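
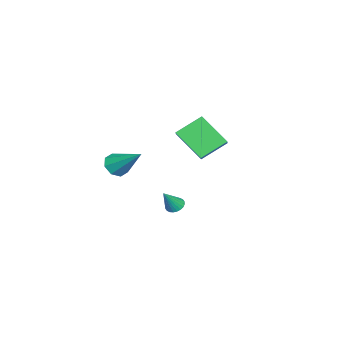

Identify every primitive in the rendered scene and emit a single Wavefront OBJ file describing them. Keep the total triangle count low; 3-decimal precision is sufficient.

v -1.33 -2.292 -3.849
v -0.87 -2.215 -4.12
v -0.59 -2.648 -2.691
v -0.903 -2.023 -4.04
v -1.001 -1.872 -3.93
v -1.149 -1.785 -3.809
v -1.325 -1.775 -3.693
v -1.502 -1.843 -3.601
v -1.652 -1.98 -3.547
v -1.754 -2.165 -3.539
v -1.791 -2.368 -3.578
v -1.758 -2.56 -3.658
v -1.66 -2.711 -3.767
v -1.512 -2.799 -3.889
v -1.336 -2.809 -4.005
v -1.159 -2.74 -4.097
v -1.009 -2.603 -4.151
v -0.907 -2.419 -4.159
v 2.225 -4.047 0.447
v 2.906 -4.061 0.157
v 2.795 -2.553 1.713
v 2.563 -3.701 -0.114
v 2.022 -3.543 -0.056
v 1.6 -3.681 0.296
v 1.544 -4.033 0.736
v 1.887 -4.393 1.007
v 2.428 -4.551 0.949
v 2.85 -4.413 0.597
v 1.215 -1.349 2.518
v 0.373 -0.314 3.383
v 1.582 0.04 1.214
v 0.739 1.075 2.08
v 2.241 -1.035 3.14
v 1.398 -0 4.006
v 2.607 0.354 1.837
v 1.765 1.389 2.702
f 2 1 4
f 2 4 3
f 4 1 5
f 4 5 3
f 5 1 6
f 5 6 3
f 6 1 7
f 6 7 3
f 7 1 8
f 7 8 3
f 8 1 9
f 8 9 3
f 9 1 10
f 9 10 3
f 10 1 11
f 10 11 3
f 11 1 12
f 11 12 3
f 12 1 13
f 12 13 3
f 13 1 14
f 13 14 3
f 14 1 15
f 14 15 3
f 15 1 16
f 15 16 3
f 16 1 17
f 16 17 3
f 17 1 18
f 17 18 3
f 18 1 2
f 18 2 3
f 20 19 22
f 20 22 21
f 22 19 23
f 22 23 21
f 23 19 24
f 23 24 21
f 24 19 25
f 24 25 21
f 25 19 26
f 25 26 21
f 26 19 27
f 26 27 21
f 27 19 28
f 27 28 21
f 28 19 20
f 28 20 21
f 30 32 29
f 33 30 29
f 29 32 31
f 31 33 29
f 30 36 32
f 34 30 33
f 34 36 30
f 32 36 31
f 35 33 31
f 31 36 35
f 35 34 33
f 36 34 35



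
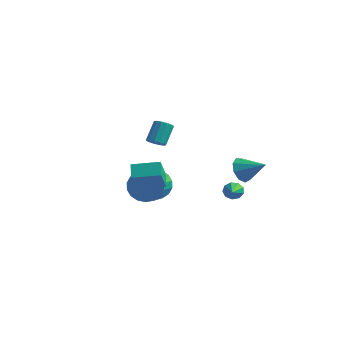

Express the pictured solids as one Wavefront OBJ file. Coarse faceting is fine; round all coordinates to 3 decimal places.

v -1.436 -1.088 -1.204
v -1.077 -1.977 0.001
v -1.908 -0.507 -0.634
v -1.548 -1.397 0.57
v -0.212 -0.303 -0.99
v 0.148 -1.193 0.214
v -0.683 0.277 -0.421
v -0.324 -0.612 0.784
v 0.842 -2.545 3.085
v 1.243 -2.764 3.289
v 1.159 -2.014 4.259
v 0.758 -1.795 4.055
v 1.34 -2.551 3.132
v 1.256 -1.8 4.103
v 1.279 -2.336 2.96
v 1.195 -1.585 3.931
v 1.079 -2.187 2.828
v 0.995 -1.437 3.799
v 0.804 -2.153 2.778
v 0.72 -1.402 3.748
v 0.541 -2.242 2.824
v 0.457 -1.492 3.795
v 0.374 -2.428 2.954
v 0.29 -1.678 3.924
v 0.355 -2.651 3.125
v 0.271 -1.901 4.095
v 0.491 -2.841 3.283
v 0.407 -2.09 4.254
v 0.738 -2.937 3.378
v 0.654 -2.186 4.349
v 1.018 -2.908 3.38
v 0.934 -2.157 4.351
v -2.845 2.222 -2.541
v -2.243 2.137 -3.348
v -1.853 0.894 -2.925
v -2.455 0.978 -2.119
v -1.974 2.326 -3.041
v -1.583 1.082 -2.619
v -1.877 2.494 -2.636
v -1.487 1.25 -2.214
v -1.972 2.608 -2.212
v -1.582 1.365 -1.789
v -2.24 2.646 -1.853
v -1.849 1.402 -1.43
v -2.628 2.599 -1.63
v -2.237 1.356 -1.208
v -3.059 2.478 -1.588
v -2.668 1.235 -1.166
v -3.447 2.306 -1.735
v -3.057 1.063 -1.312
v -3.717 2.118 -2.041
v -3.326 0.874 -1.619
v -3.813 1.95 -2.446
v -3.423 0.706 -2.024
v -3.718 1.835 -2.871
v -3.328 0.592 -2.448
v -3.451 1.798 -3.23
v -3.06 0.554 -2.807
v -3.063 1.844 -3.452
v -2.672 0.601 -3.03
v -2.632 1.965 -3.494
v -2.241 0.722 -3.072
v 3.127 1.385 0.414
v 3.431 1.651 -0.265
v 4.373 1.575 1.046
v 3.225 2.062 0.018
v 2.972 2.156 0.486
v 2.792 1.889 0.921
v 2.769 1.387 1.118
v 2.913 0.883 0.985
v 3.158 0.614 0.585
v 3.388 0.706 0.105
v 3.496 1.115 -0.231
v 2.978 0.871 -0.858
v 3.319 0.891 -1.263
v 3.762 -0.391 -0.262
v 3.44 1.095 -0.99
v 3.345 1.195 -0.654
v 3.078 1.142 -0.414
v 2.765 0.963 -0.382
v 2.551 0.74 -0.572
v 2.538 0.579 -0.896
v 2.73 0.553 -1.203
v 3.039 0.677 -1.348
f 2 4 1
f 5 2 1
f 1 4 3
f 3 5 1
f 2 8 4
f 6 2 5
f 6 8 2
f 4 8 3
f 7 5 3
f 3 8 7
f 7 6 5
f 8 6 7
f 10 9 13
f 10 13 11
f 11 13 14
f 11 14 12
f 13 9 15
f 13 15 14
f 14 15 16
f 14 16 12
f 15 9 17
f 15 17 16
f 16 17 18
f 16 18 12
f 17 9 19
f 17 19 18
f 18 19 20
f 18 20 12
f 19 9 21
f 19 21 20
f 20 21 22
f 20 22 12
f 21 9 23
f 21 23 22
f 22 23 24
f 22 24 12
f 23 9 25
f 23 25 24
f 24 25 26
f 24 26 12
f 25 9 27
f 25 27 26
f 26 27 28
f 26 28 12
f 27 9 29
f 27 29 28
f 28 29 30
f 28 30 12
f 29 9 31
f 29 31 30
f 30 31 32
f 30 32 12
f 31 9 10
f 31 10 32
f 32 10 11
f 32 11 12
f 34 33 37
f 34 37 35
f 35 37 38
f 35 38 36
f 37 33 39
f 37 39 38
f 38 39 40
f 38 40 36
f 39 33 41
f 39 41 40
f 40 41 42
f 40 42 36
f 41 33 43
f 41 43 42
f 42 43 44
f 42 44 36
f 43 33 45
f 43 45 44
f 44 45 46
f 44 46 36
f 45 33 47
f 45 47 46
f 46 47 48
f 46 48 36
f 47 33 49
f 47 49 48
f 48 49 50
f 48 50 36
f 49 33 51
f 49 51 50
f 50 51 52
f 50 52 36
f 51 33 53
f 51 53 52
f 52 53 54
f 52 54 36
f 53 33 55
f 53 55 54
f 54 55 56
f 54 56 36
f 55 33 57
f 55 57 56
f 56 57 58
f 56 58 36
f 57 33 59
f 57 59 58
f 58 59 60
f 58 60 36
f 59 33 61
f 59 61 60
f 60 61 62
f 60 62 36
f 61 33 34
f 61 34 62
f 62 34 35
f 62 35 36
f 64 63 66
f 64 66 65
f 66 63 67
f 66 67 65
f 67 63 68
f 67 68 65
f 68 63 69
f 68 69 65
f 69 63 70
f 69 70 65
f 70 63 71
f 70 71 65
f 71 63 72
f 71 72 65
f 72 63 73
f 72 73 65
f 73 63 64
f 73 64 65
f 75 74 77
f 75 77 76
f 77 74 78
f 77 78 76
f 78 74 79
f 78 79 76
f 79 74 80
f 79 80 76
f 80 74 81
f 80 81 76
f 81 74 82
f 81 82 76
f 82 74 83
f 82 83 76
f 83 74 84
f 83 84 76
f 84 74 75
f 84 75 76



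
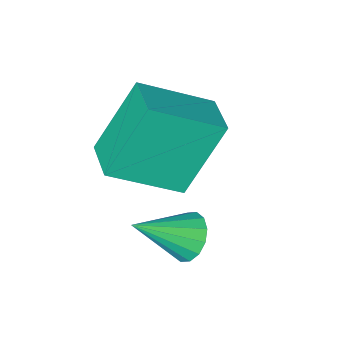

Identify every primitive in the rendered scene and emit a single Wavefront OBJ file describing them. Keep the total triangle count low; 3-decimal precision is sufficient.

v -1.299 0.202 -0.703
v -0.948 0.163 -1.2
v -0.141 -0.162 0.143
v -0.922 0.463 -1.106
v -0.998 0.694 -0.903
v -1.154 0.792 -0.647
v -1.349 0.733 -0.406
v -1.531 0.531 -0.245
v -1.65 0.242 -0.206
v -1.676 -0.059 -0.301
v -1.6 -0.289 -0.503
v -1.444 -0.387 -0.759
v -1.249 -0.328 -1
v -1.067 -0.126 -1.162
v -3.286 -1.742 1.171
v -1.786 -2.463 2.089
v -2.896 -0.698 1.355
v -1.396 -1.418 2.273
v -2.244 -1.822 -0.593
v -0.744 -2.542 0.325
v -1.854 -0.777 -0.409
v -0.354 -1.498 0.509
f 2 1 4
f 2 4 3
f 4 1 5
f 4 5 3
f 5 1 6
f 5 6 3
f 6 1 7
f 6 7 3
f 7 1 8
f 7 8 3
f 8 1 9
f 8 9 3
f 9 1 10
f 9 10 3
f 10 1 11
f 10 11 3
f 11 1 12
f 11 12 3
f 12 1 13
f 12 13 3
f 13 1 14
f 13 14 3
f 14 1 2
f 14 2 3
f 16 18 15
f 19 16 15
f 15 18 17
f 17 19 15
f 16 22 18
f 20 16 19
f 20 22 16
f 18 22 17
f 21 19 17
f 17 22 21
f 21 20 19
f 22 20 21



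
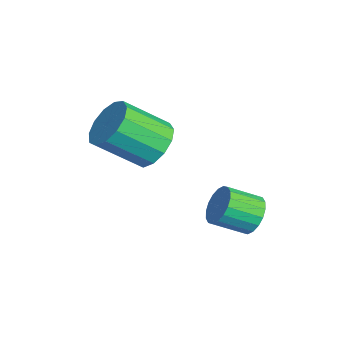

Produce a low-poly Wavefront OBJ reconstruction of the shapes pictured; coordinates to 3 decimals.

v -2.572 -3.111 -2.038
v -1.994 -3.531 -2.533
v -2.049 -4.85 -1.478
v -2.628 -4.429 -0.982
v -1.735 -3.278 -2.203
v -1.79 -4.597 -1.148
v -1.741 -2.972 -1.82
v -1.797 -4.291 -0.765
v -2.012 -2.709 -1.507
v -2.067 -4.028 -0.452
v -2.46 -2.574 -1.362
v -2.516 -3.893 -0.306
v -2.944 -2.61 -1.431
v -2.999 -3.929 -0.376
v -3.31 -2.804 -1.693
v -3.365 -4.123 -0.638
v -3.442 -3.096 -2.065
v -3.497 -4.415 -1.009
v -3.297 -3.392 -2.427
v -3.353 -4.711 -1.372
v -2.923 -3.599 -2.666
v -2.978 -4.918 -1.611
v -2.437 -3.651 -2.706
v -2.492 -4.97 -1.651
v -0.941 -0.592 -4.187
v -0.579 -0.323 -3.678
v -0.616 -1.319 -3.125
v -0.979 -1.588 -3.633
v -0.864 -0.266 -3.595
v -0.902 -1.262 -3.041
v -1.165 -0.274 -3.629
v -1.202 -1.27 -3.076
v -1.421 -0.344 -3.774
v -1.459 -1.34 -3.22
v -1.583 -0.464 -4
v -1.62 -1.46 -3.446
v -1.617 -0.609 -4.263
v -1.654 -1.605 -3.71
v -1.517 -0.751 -4.512
v -1.555 -1.747 -3.958
v -1.304 -0.861 -4.695
v -1.341 -1.857 -4.142
v -1.018 -0.918 -4.779
v -1.056 -1.914 -4.225
v -0.718 -0.91 -4.744
v -0.755 -1.906 -4.191
v -0.461 -0.84 -4.6
v -0.499 -1.836 -4.046
v -0.3 -0.72 -4.374
v -0.337 -1.716 -3.82
v -0.266 -0.575 -4.11
v -0.303 -1.571 -3.557
v -0.365 -0.433 -3.862
v -0.403 -1.429 -3.308
f 2 1 5
f 2 5 3
f 3 5 6
f 3 6 4
f 5 1 7
f 5 7 6
f 6 7 8
f 6 8 4
f 7 1 9
f 7 9 8
f 8 9 10
f 8 10 4
f 9 1 11
f 9 11 10
f 10 11 12
f 10 12 4
f 11 1 13
f 11 13 12
f 12 13 14
f 12 14 4
f 13 1 15
f 13 15 14
f 14 15 16
f 14 16 4
f 15 1 17
f 15 17 16
f 16 17 18
f 16 18 4
f 17 1 19
f 17 19 18
f 18 19 20
f 18 20 4
f 19 1 21
f 19 21 20
f 20 21 22
f 20 22 4
f 21 1 23
f 21 23 22
f 22 23 24
f 22 24 4
f 23 1 2
f 23 2 24
f 24 2 3
f 24 3 4
f 26 25 29
f 26 29 27
f 27 29 30
f 27 30 28
f 29 25 31
f 29 31 30
f 30 31 32
f 30 32 28
f 31 25 33
f 31 33 32
f 32 33 34
f 32 34 28
f 33 25 35
f 33 35 34
f 34 35 36
f 34 36 28
f 35 25 37
f 35 37 36
f 36 37 38
f 36 38 28
f 37 25 39
f 37 39 38
f 38 39 40
f 38 40 28
f 39 25 41
f 39 41 40
f 40 41 42
f 40 42 28
f 41 25 43
f 41 43 42
f 42 43 44
f 42 44 28
f 43 25 45
f 43 45 44
f 44 45 46
f 44 46 28
f 45 25 47
f 45 47 46
f 46 47 48
f 46 48 28
f 47 25 49
f 47 49 48
f 48 49 50
f 48 50 28
f 49 25 51
f 49 51 50
f 50 51 52
f 50 52 28
f 51 25 53
f 51 53 52
f 52 53 54
f 52 54 28
f 53 25 26
f 53 26 54
f 54 26 27
f 54 27 28



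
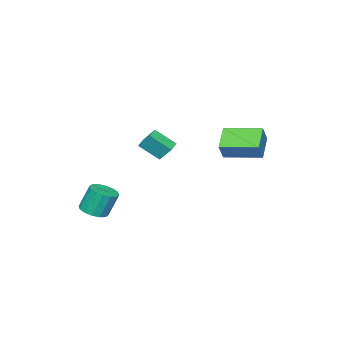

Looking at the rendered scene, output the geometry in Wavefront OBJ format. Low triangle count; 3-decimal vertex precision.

v 0.28 -1.715 -0.139
v 0.764 -2.756 0.763
v 0.186 -1.016 0.718
v 0.67 -2.057 1.62
v 1.05 -1.463 -0.26
v 1.534 -2.504 0.642
v 0.956 -0.764 0.597
v 1.44 -1.805 1.499
v -4.067 -0.725 -0.293
v -3.455 -0.594 0.719
v -4.878 1.297 -0.063
v -4.265 1.427 0.949
v -2.815 -0.127 -1.129
v -2.202 0.003 -0.117
v -3.625 1.894 -0.899
v -3.013 2.025 0.113
v 3.231 -4.208 -4.033
v 3.942 -4.547 -3.741
v 3.54 -4.111 -2.255
v 2.829 -3.772 -2.547
v 4.044 -4.135 -3.834
v 3.642 -3.699 -2.348
v 3.928 -3.742 -3.981
v 3.526 -3.306 -2.495
v 3.626 -3.474 -4.141
v 3.223 -3.038 -2.655
v 3.217 -3.403 -4.273
v 2.815 -2.967 -2.787
v 2.813 -3.547 -4.34
v 2.41 -3.112 -2.854
v 2.52 -3.869 -4.325
v 2.118 -3.433 -2.839
v 2.418 -4.281 -4.232
v 2.016 -3.845 -2.746
v 2.534 -4.674 -4.085
v 2.132 -4.238 -2.599
v 2.837 -4.942 -3.925
v 2.434 -4.506 -2.439
v 3.245 -5.013 -3.793
v 2.843 -4.577 -2.307
v 3.65 -4.868 -3.726
v 3.247 -4.433 -2.24
f 2 4 1
f 5 2 1
f 1 4 3
f 3 5 1
f 2 8 4
f 6 2 5
f 6 8 2
f 4 8 3
f 7 5 3
f 3 8 7
f 7 6 5
f 8 6 7
f 10 12 9
f 13 10 9
f 9 12 11
f 11 13 9
f 10 16 12
f 14 10 13
f 14 16 10
f 12 16 11
f 15 13 11
f 11 16 15
f 15 14 13
f 16 14 15
f 18 17 21
f 18 21 19
f 19 21 22
f 19 22 20
f 21 17 23
f 21 23 22
f 22 23 24
f 22 24 20
f 23 17 25
f 23 25 24
f 24 25 26
f 24 26 20
f 25 17 27
f 25 27 26
f 26 27 28
f 26 28 20
f 27 17 29
f 27 29 28
f 28 29 30
f 28 30 20
f 29 17 31
f 29 31 30
f 30 31 32
f 30 32 20
f 31 17 33
f 31 33 32
f 32 33 34
f 32 34 20
f 33 17 35
f 33 35 34
f 34 35 36
f 34 36 20
f 35 17 37
f 35 37 36
f 36 37 38
f 36 38 20
f 37 17 39
f 37 39 38
f 38 39 40
f 38 40 20
f 39 17 41
f 39 41 40
f 40 41 42
f 40 42 20
f 41 17 18
f 41 18 42
f 42 18 19
f 42 19 20



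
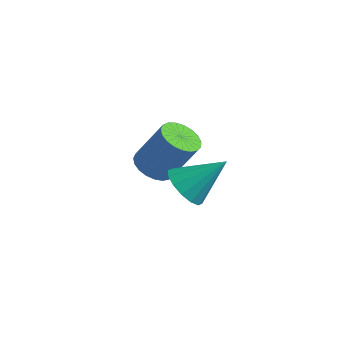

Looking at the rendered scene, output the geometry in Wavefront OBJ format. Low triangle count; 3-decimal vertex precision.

v -3.909 1.595 -2.006
v -3.444 2.168 -2.407
v -2.547 2.639 -0.695
v -3.011 2.065 -0.294
v -3.724 2.355 -2.312
v -2.826 2.826 -0.6
v -4.035 2.41 -2.164
v -3.138 2.881 -0.452
v -4.325 2.324 -1.989
v -3.427 2.795 -0.276
v -4.543 2.112 -1.816
v -3.645 2.583 -0.104
v -4.651 1.811 -1.677
v -3.753 2.282 0.036
v -4.631 1.472 -1.594
v -3.733 1.943 0.118
v -4.486 1.154 -1.583
v -3.588 1.625 0.13
v -4.241 0.913 -1.645
v -3.343 1.384 0.068
v -3.939 0.789 -1.769
v -3.041 1.26 -0.057
v -3.632 0.805 -1.934
v -2.734 1.276 -0.222
v -3.372 0.957 -2.112
v -2.474 1.428 -0.4
v -3.206 1.219 -2.272
v -2.308 1.69 -0.559
v -3.161 1.547 -2.385
v -2.263 2.018 -0.673
v -3.245 1.882 -2.433
v -2.347 2.353 -0.721
v 0.148 -1.949 0.986
v 0.476 -1.475 0.309
v 1.132 -0.991 2.134
v 0.099 -1.247 0.442
v -0.266 -1.207 0.721
v -0.519 -1.366 1.072
v -0.594 -1.681 1.399
v -0.47 -2.068 1.616
v -0.181 -2.423 1.664
v 0.197 -2.651 1.531
v 0.561 -2.691 1.252
v 0.814 -2.533 0.901
v 0.889 -2.217 0.574
v 0.765 -1.83 0.357
f 2 1 5
f 2 5 3
f 3 5 6
f 3 6 4
f 5 1 7
f 5 7 6
f 6 7 8
f 6 8 4
f 7 1 9
f 7 9 8
f 8 9 10
f 8 10 4
f 9 1 11
f 9 11 10
f 10 11 12
f 10 12 4
f 11 1 13
f 11 13 12
f 12 13 14
f 12 14 4
f 13 1 15
f 13 15 14
f 14 15 16
f 14 16 4
f 15 1 17
f 15 17 16
f 16 17 18
f 16 18 4
f 17 1 19
f 17 19 18
f 18 19 20
f 18 20 4
f 19 1 21
f 19 21 20
f 20 21 22
f 20 22 4
f 21 1 23
f 21 23 22
f 22 23 24
f 22 24 4
f 23 1 25
f 23 25 24
f 24 25 26
f 24 26 4
f 25 1 27
f 25 27 26
f 26 27 28
f 26 28 4
f 27 1 29
f 27 29 28
f 28 29 30
f 28 30 4
f 29 1 31
f 29 31 30
f 30 31 32
f 30 32 4
f 31 1 2
f 31 2 32
f 32 2 3
f 32 3 4
f 34 33 36
f 34 36 35
f 36 33 37
f 36 37 35
f 37 33 38
f 37 38 35
f 38 33 39
f 38 39 35
f 39 33 40
f 39 40 35
f 40 33 41
f 40 41 35
f 41 33 42
f 41 42 35
f 42 33 43
f 42 43 35
f 43 33 44
f 43 44 35
f 44 33 45
f 44 45 35
f 45 33 46
f 45 46 35
f 46 33 34
f 46 34 35



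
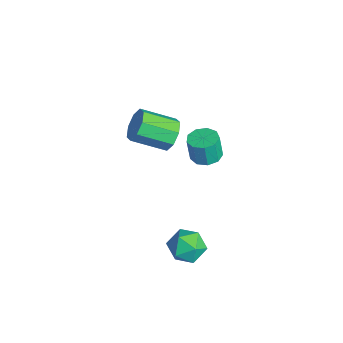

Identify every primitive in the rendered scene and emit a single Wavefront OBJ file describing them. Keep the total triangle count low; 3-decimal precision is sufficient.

v -1.807 1.455 0.503
v -1.267 1.65 1.13
v -1.614 0.12 1.904
v -2.153 -0.075 1.277
v -1.874 1.85 1.253
v -2.221 0.319 2.027
v -2.442 1.818 0.936
v -2.788 0.287 1.71
v -2.637 1.574 0.366
v -2.984 0.043 1.14
v -2.346 1.26 -0.124
v -2.693 -0.27 0.65
v -1.739 1.061 -0.247
v -2.086 -0.47 0.527
v -1.172 1.093 0.07
v -1.518 -0.438 0.844
v -0.976 1.337 0.64
v -1.323 -0.194 1.414
v 3.204 1.366 -1.321
v 3.65 1.643 -2.07
v 3.05 0.017 -1.91
v 3.496 0.294 -2.659
v 3.944 0.207 -1.866
v 4.039 1.04 -1.502
v 2.661 0.62 -2.478
v 2.756 1.453 -2.114
v 3.314 1.181 -2.785
v 4.107 0.926 -2.407
v 2.593 0.734 -1.573
v 3.386 0.479 -1.195
v 2.123 1.958 2.93
v 2.572 1.436 2.893
v 2.507 1.3 4.033
v 2.057 1.822 4.07
v 2.803 1.843 2.955
v 2.737 1.707 4.095
v 2.715 2.304 3.006
v 2.649 2.168 4.146
v 2.35 2.603 3.02
v 2.284 2.467 4.16
v 1.879 2.601 2.993
v 1.813 2.464 4.133
v 1.522 2.297 2.936
v 1.456 2.161 4.076
v 1.446 1.835 2.876
v 1.38 1.699 4.016
v 1.687 1.431 2.842
v 1.621 1.294 3.982
v 2.132 1.273 2.849
v 2.066 1.137 3.989
f 2 1 5
f 2 5 3
f 3 5 6
f 3 6 4
f 5 1 7
f 5 7 6
f 6 7 8
f 6 8 4
f 7 1 9
f 7 9 8
f 8 9 10
f 8 10 4
f 9 1 11
f 9 11 10
f 10 11 12
f 10 12 4
f 11 1 13
f 11 13 12
f 12 13 14
f 12 14 4
f 13 1 15
f 13 15 14
f 14 15 16
f 14 16 4
f 15 1 17
f 15 17 16
f 16 17 18
f 16 18 4
f 17 1 2
f 17 2 18
f 18 2 3
f 18 3 4
f 19 30 24
f 19 24 20
f 19 20 26
f 19 26 29
f 19 29 30
f 20 24 28
f 24 30 23
f 30 29 21
f 29 26 25
f 26 20 27
f 22 28 23
f 22 23 21
f 22 21 25
f 22 25 27
f 22 27 28
f 23 28 24
f 21 23 30
f 25 21 29
f 27 25 26
f 28 27 20
f 32 31 35
f 32 35 33
f 33 35 36
f 33 36 34
f 35 31 37
f 35 37 36
f 36 37 38
f 36 38 34
f 37 31 39
f 37 39 38
f 38 39 40
f 38 40 34
f 39 31 41
f 39 41 40
f 40 41 42
f 40 42 34
f 41 31 43
f 41 43 42
f 42 43 44
f 42 44 34
f 43 31 45
f 43 45 44
f 44 45 46
f 44 46 34
f 45 31 47
f 45 47 46
f 46 47 48
f 46 48 34
f 47 31 49
f 47 49 48
f 48 49 50
f 48 50 34
f 49 31 32
f 49 32 50
f 50 32 33
f 50 33 34



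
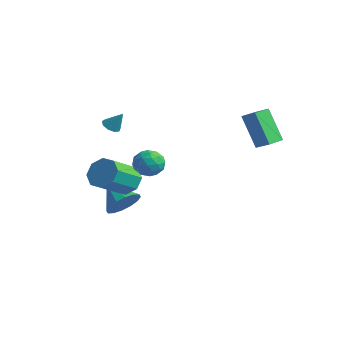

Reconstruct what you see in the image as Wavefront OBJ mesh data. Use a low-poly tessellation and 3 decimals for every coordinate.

v -2.924 -2.525 -3.755
v -2.509 -1.858 -3.136
v -4.236 -2.575 -2.825
v -2.767 -1.576 -3.485
v -3.067 -1.547 -3.906
v -3.328 -1.781 -4.287
v -3.481 -2.214 -4.525
v -3.485 -2.731 -4.557
v -3.338 -3.192 -4.375
v -3.08 -3.475 -4.026
v -2.78 -3.504 -3.605
v -2.519 -3.27 -3.224
v -2.366 -2.837 -2.986
v -2.363 -2.32 -2.953
v -2.354 -2.786 -1.795
v -1.445 -2.835 -2.067
v -1.217 -4.462 -1.017
v -2.126 -4.414 -0.745
v -1.532 -2.452 -1.455
v -1.305 -4.079 -0.405
v -2.101 -2.265 -1.042
v -1.874 -3.892 0.008
v -2.818 -2.384 -1.071
v -2.59 -4.011 -0.02
v -3.263 -2.738 -1.523
v -3.035 -4.365 -0.473
v -3.175 -3.121 -2.135
v -2.948 -4.748 -1.085
v -2.606 -3.308 -2.548
v -2.379 -4.935 -1.498
v -1.89 -3.189 -2.52
v -1.662 -4.816 -1.469
v -0.746 -1.741 0.072
v -0.352 -2.211 -0.534
v -1.928 -2.449 -0.146
v -1.534 -2.919 -0.752
v -1.316 -3.014 0.077
v -0.586 -2.576 0.212
v -1.694 -2.084 -0.892
v -0.964 -1.646 -0.757
v -0.938 -2.423 -1.129
v -0.705 -2.998 -0.531
v -1.575 -1.662 -0.149
v -1.342 -2.237 0.449
v -0.445 -1.914 -0.212
v -1.835 -2.746 -0.468
v -1.707 -2.802 0.019
v -1.475 -3.078 -0.337
v -0.582 -2.129 0.227
v -0.351 -2.405 -0.129
v -0.918 -2.877 0.229
v -1.929 -2.255 -0.551
v -1.698 -2.531 -0.907
v -0.805 -1.582 -0.343
v -0.573 -1.858 -0.699
v -1.362 -1.783 -0.909
v -0.558 -2.315 -0.918
v -1.253 -2.731 -1.046
v -1.347 -2.24 -1.128
v -0.918 -1.983 -1.049
v -0.421 -2.653 -0.566
v -1.116 -3.069 -0.694
v -0.988 -3.125 -0.207
v -0.558 -2.868 -0.128
v -0.766 -2.778 -0.916
v -1.164 -1.591 0.014
v -1.859 -2.007 -0.114
v -1.722 -1.792 -0.552
v -1.292 -1.535 -0.473
v -1.027 -1.929 0.366
v -1.722 -2.345 0.238
v -1.362 -2.677 0.369
v -0.933 -2.42 0.448
v -1.514 -1.882 0.236
v 3.181 0.734 1.349
v 2.208 0.659 3.129
v 2.858 1.883 1.221
v 1.885 1.808 3.001
v 3.875 0.972 1.739
v 2.902 0.897 3.519
v 3.552 2.121 1.611
v 2.579 2.046 3.391
v -2.644 -3.443 2.004
v -2.254 -3.254 1.7
v -2.096 -3.137 2.896
v -2.499 -2.994 1.762
v -2.812 -2.944 1.937
v -3.047 -3.127 2.145
v -3.093 -3.458 2.286
v -2.929 -3.781 2.296
v -2.632 -3.946 2.169
v -2.341 -3.875 1.966
v -2.191 -3.602 1.78
f 2 1 4
f 2 4 3
f 4 1 5
f 4 5 3
f 5 1 6
f 5 6 3
f 6 1 7
f 6 7 3
f 7 1 8
f 7 8 3
f 8 1 9
f 8 9 3
f 9 1 10
f 9 10 3
f 10 1 11
f 10 11 3
f 11 1 12
f 11 12 3
f 12 1 13
f 12 13 3
f 13 1 14
f 13 14 3
f 14 1 2
f 14 2 3
f 16 15 19
f 16 19 17
f 17 19 20
f 17 20 18
f 19 15 21
f 19 21 20
f 20 21 22
f 20 22 18
f 21 15 23
f 21 23 22
f 22 23 24
f 22 24 18
f 23 15 25
f 23 25 24
f 24 25 26
f 24 26 18
f 25 15 27
f 25 27 26
f 26 27 28
f 26 28 18
f 27 15 29
f 27 29 28
f 28 29 30
f 28 30 18
f 29 15 31
f 29 31 30
f 30 31 32
f 30 32 18
f 31 15 16
f 31 16 32
f 32 16 17
f 32 17 18
f 33 70 49
f 70 44 73
f 49 73 38
f 70 73 49
f 33 49 45
f 49 38 50
f 45 50 34
f 49 50 45
f 33 45 54
f 45 34 55
f 54 55 40
f 45 55 54
f 33 54 66
f 54 40 69
f 66 69 43
f 54 69 66
f 33 66 70
f 66 43 74
f 70 74 44
f 66 74 70
f 34 50 61
f 50 38 64
f 61 64 42
f 50 64 61
f 38 73 51
f 73 44 72
f 51 72 37
f 73 72 51
f 44 74 71
f 74 43 67
f 71 67 35
f 74 67 71
f 43 69 68
f 69 40 56
f 68 56 39
f 69 56 68
f 40 55 60
f 55 34 57
f 60 57 41
f 55 57 60
f 36 62 48
f 62 42 63
f 48 63 37
f 62 63 48
f 36 48 46
f 48 37 47
f 46 47 35
f 48 47 46
f 36 46 53
f 46 35 52
f 53 52 39
f 46 52 53
f 36 53 58
f 53 39 59
f 58 59 41
f 53 59 58
f 36 58 62
f 58 41 65
f 62 65 42
f 58 65 62
f 37 63 51
f 63 42 64
f 51 64 38
f 63 64 51
f 35 47 71
f 47 37 72
f 71 72 44
f 47 72 71
f 39 52 68
f 52 35 67
f 68 67 43
f 52 67 68
f 41 59 60
f 59 39 56
f 60 56 40
f 59 56 60
f 42 65 61
f 65 41 57
f 61 57 34
f 65 57 61
f 76 78 75
f 79 76 75
f 75 78 77
f 77 79 75
f 76 82 78
f 80 76 79
f 80 82 76
f 78 82 77
f 81 79 77
f 77 82 81
f 81 80 79
f 82 80 81
f 84 83 86
f 84 86 85
f 86 83 87
f 86 87 85
f 87 83 88
f 87 88 85
f 88 83 89
f 88 89 85
f 89 83 90
f 89 90 85
f 90 83 91
f 90 91 85
f 91 83 92
f 91 92 85
f 92 83 93
f 92 93 85
f 93 83 84
f 93 84 85



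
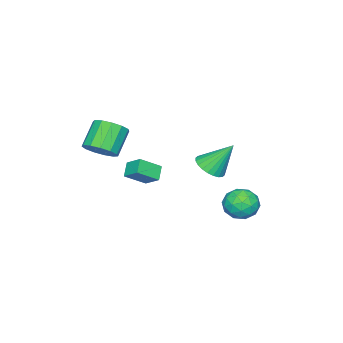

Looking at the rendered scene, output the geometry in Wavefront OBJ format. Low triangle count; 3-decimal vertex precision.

v 0.269 4.799 -3.929
v 1.024 4.226 -4.334
v -0.524 3.414 -3.446
v 0.231 2.841 -3.851
v 0.412 3.413 -3.013
v 0.902 4.269 -3.312
v -0.402 3.371 -4.468
v 0.088 4.227 -4.767
v 0.609 3.343 -4.667
v 1.112 3.369 -3.768
v -0.612 4.271 -4.012
v -0.109 4.297 -3.113
v 0.716 4.634 -4.174
v -0.216 3.006 -3.606
v -0.11 3.343 -3.113
v 0.334 3.006 -3.351
v 0.644 4.659 -3.573
v 1.088 4.322 -3.812
v 0.728 3.845 -3.035
v -0.588 3.318 -3.968
v -0.144 2.981 -4.207
v 0.166 4.634 -4.429
v 0.61 4.297 -4.667
v -0.228 3.795 -4.745
v 0.916 3.778 -4.608
v 0.45 2.964 -4.324
v 0.078 3.276 -4.687
v 0.366 3.779 -4.862
v 1.211 3.793 -4.08
v 0.745 2.98 -3.795
v 0.851 3.316 -3.303
v 1.14 3.819 -3.479
v 0.967 3.275 -4.275
v -0.245 4.66 -3.985
v -0.711 3.847 -3.7
v -0.64 3.821 -4.301
v -0.351 4.324 -4.477
v 0.05 4.676 -3.456
v -0.416 3.862 -3.172
v 0.134 3.861 -2.918
v 0.422 4.364 -3.093
v -0.467 4.365 -3.505
v -0.733 1.355 -2.381
v 0.167 1.43 -2.122
v -1.287 2.405 -0.759
v 0.127 1.729 -2.33
v -0.043 1.972 -2.545
v -0.319 2.12 -2.736
v -0.658 2.152 -2.872
v -1.009 2.063 -2.934
v -1.317 1.866 -2.911
v -1.537 1.591 -2.808
v -1.634 1.28 -2.64
v -1.594 0.98 -2.432
v -1.423 0.737 -2.216
v -1.147 0.589 -2.026
v -0.808 0.557 -1.889
v -0.458 0.646 -1.828
v -0.149 0.843 -1.85
v 0.07 1.118 -1.954
v 3.412 -2.605 -0.497
v 4.006 -3.188 0.021
v 2.801 -3.318 1.255
v 2.208 -2.735 0.737
v 4.116 -2.671 0.182
v 2.911 -2.801 1.417
v 4.002 -2.134 0.127
v 2.797 -2.263 1.362
v 3.701 -1.746 -0.125
v 2.496 -1.875 1.109
v 3.308 -1.631 -0.496
v 2.104 -1.76 0.738
v 2.949 -1.825 -0.868
v 1.744 -1.955 0.367
v 2.736 -2.267 -1.121
v 1.532 -2.397 0.113
v 2.739 -2.816 -1.177
v 1.534 -2.946 0.058
v 2.955 -3.299 -1.017
v 1.75 -3.429 0.218
v 3.316 -3.561 -0.692
v 2.111 -3.691 0.543
v 3.708 -3.519 -0.305
v 2.503 -3.649 0.93
v -0.07 -2.012 -3.355
v 0.902 -2.704 -2.567
v 0.087 -1.082 -2.732
v 1.059 -1.775 -1.944
v 0.621 -1.725 -3.956
v 1.593 -2.418 -3.168
v 0.778 -0.796 -3.333
v 1.75 -1.488 -2.545
f 1 38 17
f 38 12 41
f 17 41 6
f 38 41 17
f 1 17 13
f 17 6 18
f 13 18 2
f 17 18 13
f 1 13 22
f 13 2 23
f 22 23 8
f 13 23 22
f 1 22 34
f 22 8 37
f 34 37 11
f 22 37 34
f 1 34 38
f 34 11 42
f 38 42 12
f 34 42 38
f 2 18 29
f 18 6 32
f 29 32 10
f 18 32 29
f 6 41 19
f 41 12 40
f 19 40 5
f 41 40 19
f 12 42 39
f 42 11 35
f 39 35 3
f 42 35 39
f 11 37 36
f 37 8 24
f 36 24 7
f 37 24 36
f 8 23 28
f 23 2 25
f 28 25 9
f 23 25 28
f 4 30 16
f 30 10 31
f 16 31 5
f 30 31 16
f 4 16 14
f 16 5 15
f 14 15 3
f 16 15 14
f 4 14 21
f 14 3 20
f 21 20 7
f 14 20 21
f 4 21 26
f 21 7 27
f 26 27 9
f 21 27 26
f 4 26 30
f 26 9 33
f 30 33 10
f 26 33 30
f 5 31 19
f 31 10 32
f 19 32 6
f 31 32 19
f 3 15 39
f 15 5 40
f 39 40 12
f 15 40 39
f 7 20 36
f 20 3 35
f 36 35 11
f 20 35 36
f 9 27 28
f 27 7 24
f 28 24 8
f 27 24 28
f 10 33 29
f 33 9 25
f 29 25 2
f 33 25 29
f 44 43 46
f 44 46 45
f 46 43 47
f 46 47 45
f 47 43 48
f 47 48 45
f 48 43 49
f 48 49 45
f 49 43 50
f 49 50 45
f 50 43 51
f 50 51 45
f 51 43 52
f 51 52 45
f 52 43 53
f 52 53 45
f 53 43 54
f 53 54 45
f 54 43 55
f 54 55 45
f 55 43 56
f 55 56 45
f 56 43 57
f 56 57 45
f 57 43 58
f 57 58 45
f 58 43 59
f 58 59 45
f 59 43 60
f 59 60 45
f 60 43 44
f 60 44 45
f 62 61 65
f 62 65 63
f 63 65 66
f 63 66 64
f 65 61 67
f 65 67 66
f 66 67 68
f 66 68 64
f 67 61 69
f 67 69 68
f 68 69 70
f 68 70 64
f 69 61 71
f 69 71 70
f 70 71 72
f 70 72 64
f 71 61 73
f 71 73 72
f 72 73 74
f 72 74 64
f 73 61 75
f 73 75 74
f 74 75 76
f 74 76 64
f 75 61 77
f 75 77 76
f 76 77 78
f 76 78 64
f 77 61 79
f 77 79 78
f 78 79 80
f 78 80 64
f 79 61 81
f 79 81 80
f 80 81 82
f 80 82 64
f 81 61 83
f 81 83 82
f 82 83 84
f 82 84 64
f 83 61 62
f 83 62 84
f 84 62 63
f 84 63 64
f 86 88 85
f 89 86 85
f 85 88 87
f 87 89 85
f 86 92 88
f 90 86 89
f 90 92 86
f 88 92 87
f 91 89 87
f 87 92 91
f 91 90 89
f 92 90 91



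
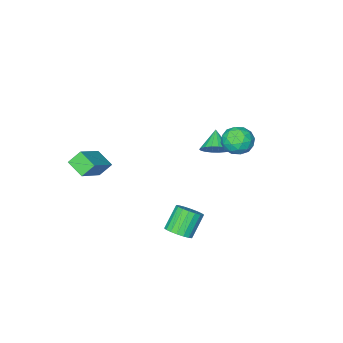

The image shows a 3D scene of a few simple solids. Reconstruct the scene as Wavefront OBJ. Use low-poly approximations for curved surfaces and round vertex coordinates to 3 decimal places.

v 1.893 -3.852 -3.531
v 1.991 -4.783 -3.078
v 1.351 -3.607 -2.91
v 1.449 -4.538 -2.457
v 3.311 -3.222 -2.543
v 3.409 -4.153 -2.09
v 2.769 -2.977 -1.922
v 2.867 -3.908 -1.469
v -3.148 0.439 -0.58
v -2.669 0.575 -1.244
v -3.631 -0.675 -1.156
v -3.152 -0.539 -1.82
v -2.807 -0.754 -1.095
v -2.508 -0.065 -0.74
v -3.792 -0.035 -1.66
v -3.493 0.654 -1.305
v -3.066 0.282 -1.912
v -2.457 -0.163 -1.563
v -3.843 0.063 -0.837
v -3.234 -0.382 -0.488
v -2.866 0.605 -0.861
v -3.434 -0.705 -1.539
v -3.231 -0.831 -1.113
v -2.949 -0.751 -1.503
v -2.772 0.229 -0.565
v -2.49 0.308 -0.955
v -2.571 -0.473 -0.868
v -3.81 -0.408 -1.445
v -3.528 -0.329 -1.835
v -3.351 0.651 -0.897
v -3.069 0.731 -1.287
v -3.729 0.373 -1.532
v -2.818 0.512 -1.645
v -3.102 -0.143 -1.983
v -3.478 0.154 -1.889
v -3.303 0.559 -1.68
v -2.46 0.251 -1.439
v -2.744 -0.404 -1.778
v -2.541 -0.53 -1.352
v -2.366 -0.125 -1.143
v -2.694 0.079 -1.832
v -3.556 0.304 -0.622
v -3.84 -0.351 -0.961
v -3.934 0.025 -1.257
v -3.759 0.43 -1.048
v -3.198 0.043 -0.417
v -3.482 -0.612 -0.755
v -2.997 -0.659 -0.72
v -2.822 -0.254 -0.511
v -3.606 -0.179 -0.568
v 1.881 1.995 -3.856
v 2.408 1.832 -3.476
v 1.607 1.641 -2.445
v 1.079 1.805 -2.824
v 2.387 2.127 -3.438
v 1.586 1.936 -2.406
v 2.266 2.396 -3.482
v 1.465 2.205 -2.451
v 2.069 2.586 -3.601
v 1.268 2.395 -2.569
v 1.834 2.658 -3.769
v 1.033 2.467 -2.738
v 1.608 2.6 -3.955
v 0.807 2.409 -2.924
v 1.437 2.421 -4.122
v 0.636 2.23 -3.09
v 1.353 2.159 -4.235
v 0.552 1.968 -3.204
v 1.374 1.864 -4.274
v 0.573 1.673 -3.242
v 1.495 1.595 -4.229
v 0.694 1.404 -3.198
v 1.692 1.405 -4.111
v 0.891 1.214 -3.079
v 1.927 1.333 -3.942
v 1.126 1.142 -2.911
v 2.153 1.391 -3.756
v 1.352 1.2 -2.725
v 2.324 1.57 -3.59
v 1.523 1.379 -2.558
v -3.53 -2.103 -3.219
v -3.094 -1.857 -2.66
v -4.11 -2.797 -2.461
v -3.349 -1.641 -2.656
v -3.639 -1.516 -2.764
v -3.907 -1.508 -2.962
v -4.101 -1.617 -3.211
v -4.182 -1.823 -3.461
v -4.133 -2.084 -3.664
v -3.965 -2.349 -3.778
v -3.711 -2.565 -3.781
v -3.421 -2.69 -3.673
v -3.152 -2.698 -3.475
v -2.958 -2.589 -3.226
v -2.878 -2.383 -2.976
v -2.926 -2.122 -2.774
f 2 4 1
f 5 2 1
f 1 4 3
f 3 5 1
f 2 8 4
f 6 2 5
f 6 8 2
f 4 8 3
f 7 5 3
f 3 8 7
f 7 6 5
f 8 6 7
f 9 46 25
f 46 20 49
f 25 49 14
f 46 49 25
f 9 25 21
f 25 14 26
f 21 26 10
f 25 26 21
f 9 21 30
f 21 10 31
f 30 31 16
f 21 31 30
f 9 30 42
f 30 16 45
f 42 45 19
f 30 45 42
f 9 42 46
f 42 19 50
f 46 50 20
f 42 50 46
f 10 26 37
f 26 14 40
f 37 40 18
f 26 40 37
f 14 49 27
f 49 20 48
f 27 48 13
f 49 48 27
f 20 50 47
f 50 19 43
f 47 43 11
f 50 43 47
f 19 45 44
f 45 16 32
f 44 32 15
f 45 32 44
f 16 31 36
f 31 10 33
f 36 33 17
f 31 33 36
f 12 38 24
f 38 18 39
f 24 39 13
f 38 39 24
f 12 24 22
f 24 13 23
f 22 23 11
f 24 23 22
f 12 22 29
f 22 11 28
f 29 28 15
f 22 28 29
f 12 29 34
f 29 15 35
f 34 35 17
f 29 35 34
f 12 34 38
f 34 17 41
f 38 41 18
f 34 41 38
f 13 39 27
f 39 18 40
f 27 40 14
f 39 40 27
f 11 23 47
f 23 13 48
f 47 48 20
f 23 48 47
f 15 28 44
f 28 11 43
f 44 43 19
f 28 43 44
f 17 35 36
f 35 15 32
f 36 32 16
f 35 32 36
f 18 41 37
f 41 17 33
f 37 33 10
f 41 33 37
f 52 51 55
f 52 55 53
f 53 55 56
f 53 56 54
f 55 51 57
f 55 57 56
f 56 57 58
f 56 58 54
f 57 51 59
f 57 59 58
f 58 59 60
f 58 60 54
f 59 51 61
f 59 61 60
f 60 61 62
f 60 62 54
f 61 51 63
f 61 63 62
f 62 63 64
f 62 64 54
f 63 51 65
f 63 65 64
f 64 65 66
f 64 66 54
f 65 51 67
f 65 67 66
f 66 67 68
f 66 68 54
f 67 51 69
f 67 69 68
f 68 69 70
f 68 70 54
f 69 51 71
f 69 71 70
f 70 71 72
f 70 72 54
f 71 51 73
f 71 73 72
f 72 73 74
f 72 74 54
f 73 51 75
f 73 75 74
f 74 75 76
f 74 76 54
f 75 51 77
f 75 77 76
f 76 77 78
f 76 78 54
f 77 51 79
f 77 79 78
f 78 79 80
f 78 80 54
f 79 51 52
f 79 52 80
f 80 52 53
f 80 53 54
f 82 81 84
f 82 84 83
f 84 81 85
f 84 85 83
f 85 81 86
f 85 86 83
f 86 81 87
f 86 87 83
f 87 81 88
f 87 88 83
f 88 81 89
f 88 89 83
f 89 81 90
f 89 90 83
f 90 81 91
f 90 91 83
f 91 81 92
f 91 92 83
f 92 81 93
f 92 93 83
f 93 81 94
f 93 94 83
f 94 81 95
f 94 95 83
f 95 81 96
f 95 96 83
f 96 81 82
f 96 82 83



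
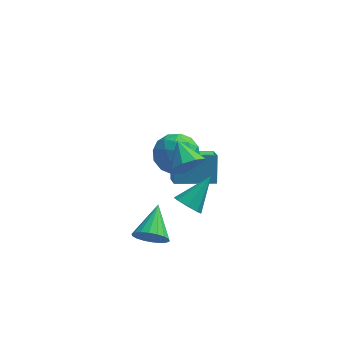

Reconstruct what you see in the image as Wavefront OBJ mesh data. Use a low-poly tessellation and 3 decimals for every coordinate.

v 0.647 -3.082 -1.165
v 1.107 -3.686 -0.985
v 1.733 -1.898 0.025
v 1.301 -3.384 -1.462
v 1.112 -2.906 -1.765
v 0.65 -2.531 -1.717
v 0.186 -2.479 -1.345
v -0.008 -2.78 -0.868
v 0.181 -3.258 -0.564
v 0.643 -3.633 -0.613
v -0.967 1.167 -0.383
v 0.176 1.659 -0.249
v -0.216 -0.239 -1.631
v 0.927 0.253 -1.497
v 0.382 -0.335 -0.536
v -0.082 0.534 0.235
v 0.042 0.886 -2.115
v -0.422 1.755 -1.344
v 0.8 1.485 -1.32
v 1.01 0.73 -0.344
v -1.05 0.69 -1.536
v -0.84 -0.065 -0.56
v -0.461 1.536 -0.206
v 0.421 -0.116 -1.674
v 0.101 -0.462 -1.109
v 0.773 -0.173 -1.03
v -0.613 0.876 0.078
v 0.059 1.164 0.157
v 0.18 -0.007 -0.012
v -0.099 0.256 -2.037
v 0.573 0.544 -1.958
v -0.813 1.593 -0.85
v -0.141 1.882 -0.771
v -0.22 1.427 -1.868
v 0.577 1.723 -0.757
v 1.018 0.897 -1.491
v 0.498 1.269 -1.854
v 0.225 1.779 -1.401
v 0.701 1.28 -0.183
v 1.142 0.453 -0.917
v 0.822 0.108 -0.352
v 0.549 0.619 0.101
v 1.067 1.177 -0.813
v -1.182 0.967 -0.963
v -0.741 0.14 -1.697
v -0.589 0.801 -1.981
v -0.862 1.312 -1.528
v -1.058 0.523 -0.389
v -0.617 -0.303 -1.123
v -0.265 -0.359 -0.479
v -0.538 0.151 -0.026
v -1.107 0.243 -1.067
v -1.045 -4.542 -2.237
v -0.297 -4.415 -2.757
v -0.755 -2.838 -1.403
v -0.596 -4.253 -2.986
v -0.983 -4.147 -3.066
v -1.383 -4.12 -2.982
v -1.716 -4.177 -2.75
v -1.916 -4.306 -2.417
v -1.944 -4.481 -2.048
v -1.794 -4.669 -1.717
v -1.495 -4.832 -1.489
v -1.108 -4.937 -1.408
v -0.708 -4.964 -1.493
v -0.375 -4.908 -1.724
v -0.175 -4.779 -2.057
v -0.147 -4.603 -2.426
v 0.688 -3.997 3.026
v 1.044 -4.353 3.82
v 0.152 -2.863 3.774
v 1.474 -3.965 3.541
v 1.536 -3.592 3.021
v 1.202 -3.408 2.503
v 0.627 -3.5 2.23
v 0.081 -3.824 2.329
v -0.182 -4.229 2.755
v -0.037 -4.525 3.307
v 0.447 -4.574 3.728
v -0.341 1.676 -4.08
v -0.128 0.547 -3.28
v -0.347 2.641 -2.717
v -0.134 1.512 -1.917
v 1.794 1.948 -4.263
v 2.007 0.819 -3.463
v 1.788 2.913 -2.9
v 2.001 1.784 -2.1
f 2 1 4
f 2 4 3
f 4 1 5
f 4 5 3
f 5 1 6
f 5 6 3
f 6 1 7
f 6 7 3
f 7 1 8
f 7 8 3
f 8 1 9
f 8 9 3
f 9 1 10
f 9 10 3
f 10 1 2
f 10 2 3
f 11 48 27
f 48 22 51
f 27 51 16
f 48 51 27
f 11 27 23
f 27 16 28
f 23 28 12
f 27 28 23
f 11 23 32
f 23 12 33
f 32 33 18
f 23 33 32
f 11 32 44
f 32 18 47
f 44 47 21
f 32 47 44
f 11 44 48
f 44 21 52
f 48 52 22
f 44 52 48
f 12 28 39
f 28 16 42
f 39 42 20
f 28 42 39
f 16 51 29
f 51 22 50
f 29 50 15
f 51 50 29
f 22 52 49
f 52 21 45
f 49 45 13
f 52 45 49
f 21 47 46
f 47 18 34
f 46 34 17
f 47 34 46
f 18 33 38
f 33 12 35
f 38 35 19
f 33 35 38
f 14 40 26
f 40 20 41
f 26 41 15
f 40 41 26
f 14 26 24
f 26 15 25
f 24 25 13
f 26 25 24
f 14 24 31
f 24 13 30
f 31 30 17
f 24 30 31
f 14 31 36
f 31 17 37
f 36 37 19
f 31 37 36
f 14 36 40
f 36 19 43
f 40 43 20
f 36 43 40
f 15 41 29
f 41 20 42
f 29 42 16
f 41 42 29
f 13 25 49
f 25 15 50
f 49 50 22
f 25 50 49
f 17 30 46
f 30 13 45
f 46 45 21
f 30 45 46
f 19 37 38
f 37 17 34
f 38 34 18
f 37 34 38
f 20 43 39
f 43 19 35
f 39 35 12
f 43 35 39
f 54 53 56
f 54 56 55
f 56 53 57
f 56 57 55
f 57 53 58
f 57 58 55
f 58 53 59
f 58 59 55
f 59 53 60
f 59 60 55
f 60 53 61
f 60 61 55
f 61 53 62
f 61 62 55
f 62 53 63
f 62 63 55
f 63 53 64
f 63 64 55
f 64 53 65
f 64 65 55
f 65 53 66
f 65 66 55
f 66 53 67
f 66 67 55
f 67 53 68
f 67 68 55
f 68 53 54
f 68 54 55
f 70 69 72
f 70 72 71
f 72 69 73
f 72 73 71
f 73 69 74
f 73 74 71
f 74 69 75
f 74 75 71
f 75 69 76
f 75 76 71
f 76 69 77
f 76 77 71
f 77 69 78
f 77 78 71
f 78 69 79
f 78 79 71
f 79 69 70
f 79 70 71
f 81 83 80
f 84 81 80
f 80 83 82
f 82 84 80
f 81 87 83
f 85 81 84
f 85 87 81
f 83 87 82
f 86 84 82
f 82 87 86
f 86 85 84
f 87 85 86



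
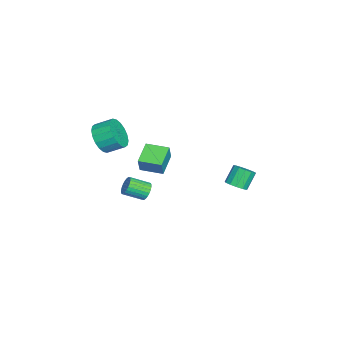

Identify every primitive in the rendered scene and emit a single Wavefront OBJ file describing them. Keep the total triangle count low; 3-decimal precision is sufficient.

v -2.052 -1.735 -3.103
v -1.714 -1.892 -3.598
v -1.411 -3.023 -3.033
v -1.748 -2.865 -2.537
v -1.549 -1.78 -3.462
v -1.245 -2.91 -2.897
v -1.46 -1.66 -3.272
v -1.156 -2.791 -2.706
v -1.461 -1.552 -3.055
v -1.158 -2.683 -2.489
v -1.552 -1.472 -2.846
v -1.249 -2.603 -2.28
v -1.72 -1.432 -2.676
v -1.416 -2.562 -2.11
v -1.937 -1.438 -2.571
v -1.634 -2.568 -2.005
v -2.173 -1.489 -2.547
v -1.869 -2.619 -1.981
v -2.389 -1.577 -2.607
v -2.086 -2.708 -2.042
v -2.555 -1.69 -2.743
v -2.251 -2.82 -2.178
v -2.644 -1.809 -2.934
v -2.34 -2.94 -2.368
v -2.642 -1.917 -3.151
v -2.339 -3.048 -2.585
v -2.551 -1.997 -3.36
v -2.248 -3.128 -2.794
v -2.384 -2.038 -3.53
v -2.08 -3.168 -2.964
v -2.166 -2.032 -3.635
v -1.863 -3.162 -3.069
v -1.931 -1.981 -3.659
v -1.627 -3.111 -3.093
v -3.626 -1.993 -0.911
v -3.204 -2.006 0.105
v -3.473 -0.623 -0.958
v -3.05 -0.635 0.058
v -2.27 -2.165 -1.478
v -1.847 -2.177 -0.462
v -2.116 -0.794 -1.525
v -1.694 -0.807 -0.509
v -0.812 -4.004 1.876
v -0.061 -4.289 2.504
v -0.136 -3.281 3.052
v -0.888 -2.996 2.424
v 0.163 -4.088 2.164
v 0.087 -3.08 2.712
v 0.193 -3.87 1.767
v 0.118 -2.862 2.315
v 0.024 -3.678 1.391
v -0.051 -2.67 1.94
v -0.31 -3.551 1.112
v -0.386 -2.543 1.66
v -0.744 -3.514 0.984
v -0.82 -2.506 1.532
v -1.192 -3.574 1.032
v -1.267 -2.565 1.581
v -1.564 -3.719 1.248
v -1.639 -2.711 1.796
v -1.787 -3.92 1.588
v -1.863 -2.912 2.136
v -1.818 -4.138 1.985
v -1.893 -3.13 2.533
v -1.649 -4.33 2.36
v -1.724 -3.322 2.909
v -1.314 -4.457 2.64
v -1.39 -3.449 3.188
v -0.88 -4.494 2.768
v -0.956 -3.486 3.316
v -0.433 -4.435 2.719
v -0.508 -3.426 3.268
v 0.693 3.749 0.101
v 1.256 3.859 0.427
v 0.63 4.221 1.385
v 0.067 4.111 1.059
v 1.172 4.177 0.253
v 0.547 4.538 1.211
v 0.936 4.358 0.03
v 0.311 4.72 0.988
v 0.623 4.347 -0.17
v -0.003 4.709 0.788
v 0.332 4.145 -0.284
v -0.294 4.507 0.674
v 0.156 3.818 -0.276
v -0.47 4.18 0.682
v 0.15 3.469 -0.148
v -0.476 3.831 0.81
v 0.316 3.209 0.059
v -0.31 3.571 1.017
v 0.602 3.12 0.279
v -0.023 3.482 1.237
v 0.917 3.231 0.443
v 0.292 3.593 1.401
v 1.161 3.507 0.498
v 0.535 3.868 1.456
f 2 1 5
f 2 5 3
f 3 5 6
f 3 6 4
f 5 1 7
f 5 7 6
f 6 7 8
f 6 8 4
f 7 1 9
f 7 9 8
f 8 9 10
f 8 10 4
f 9 1 11
f 9 11 10
f 10 11 12
f 10 12 4
f 11 1 13
f 11 13 12
f 12 13 14
f 12 14 4
f 13 1 15
f 13 15 14
f 14 15 16
f 14 16 4
f 15 1 17
f 15 17 16
f 16 17 18
f 16 18 4
f 17 1 19
f 17 19 18
f 18 19 20
f 18 20 4
f 19 1 21
f 19 21 20
f 20 21 22
f 20 22 4
f 21 1 23
f 21 23 22
f 22 23 24
f 22 24 4
f 23 1 25
f 23 25 24
f 24 25 26
f 24 26 4
f 25 1 27
f 25 27 26
f 26 27 28
f 26 28 4
f 27 1 29
f 27 29 28
f 28 29 30
f 28 30 4
f 29 1 31
f 29 31 30
f 30 31 32
f 30 32 4
f 31 1 33
f 31 33 32
f 32 33 34
f 32 34 4
f 33 1 2
f 33 2 34
f 34 2 3
f 34 3 4
f 36 38 35
f 39 36 35
f 35 38 37
f 37 39 35
f 36 42 38
f 40 36 39
f 40 42 36
f 38 42 37
f 41 39 37
f 37 42 41
f 41 40 39
f 42 40 41
f 44 43 47
f 44 47 45
f 45 47 48
f 45 48 46
f 47 43 49
f 47 49 48
f 48 49 50
f 48 50 46
f 49 43 51
f 49 51 50
f 50 51 52
f 50 52 46
f 51 43 53
f 51 53 52
f 52 53 54
f 52 54 46
f 53 43 55
f 53 55 54
f 54 55 56
f 54 56 46
f 55 43 57
f 55 57 56
f 56 57 58
f 56 58 46
f 57 43 59
f 57 59 58
f 58 59 60
f 58 60 46
f 59 43 61
f 59 61 60
f 60 61 62
f 60 62 46
f 61 43 63
f 61 63 62
f 62 63 64
f 62 64 46
f 63 43 65
f 63 65 64
f 64 65 66
f 64 66 46
f 65 43 67
f 65 67 66
f 66 67 68
f 66 68 46
f 67 43 69
f 67 69 68
f 68 69 70
f 68 70 46
f 69 43 71
f 69 71 70
f 70 71 72
f 70 72 46
f 71 43 44
f 71 44 72
f 72 44 45
f 72 45 46
f 74 73 77
f 74 77 75
f 75 77 78
f 75 78 76
f 77 73 79
f 77 79 78
f 78 79 80
f 78 80 76
f 79 73 81
f 79 81 80
f 80 81 82
f 80 82 76
f 81 73 83
f 81 83 82
f 82 83 84
f 82 84 76
f 83 73 85
f 83 85 84
f 84 85 86
f 84 86 76
f 85 73 87
f 85 87 86
f 86 87 88
f 86 88 76
f 87 73 89
f 87 89 88
f 88 89 90
f 88 90 76
f 89 73 91
f 89 91 90
f 90 91 92
f 90 92 76
f 91 73 93
f 91 93 92
f 92 93 94
f 92 94 76
f 93 73 95
f 93 95 94
f 94 95 96
f 94 96 76
f 95 73 74
f 95 74 96
f 96 74 75
f 96 75 76



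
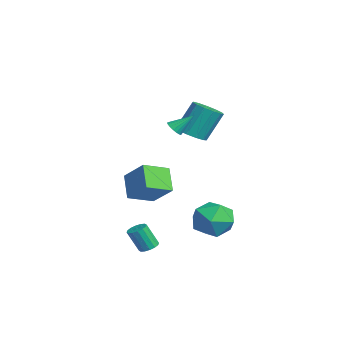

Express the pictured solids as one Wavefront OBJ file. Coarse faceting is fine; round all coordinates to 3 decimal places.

v 1.8 1.867 -3.683
v 2.683 1.795 -2.799
v 0.957 0.165 -2.981
v 1.84 0.093 -2.097
v 0.979 0.999 -2.048
v 1.5 2.051 -2.482
v 2.14 -0.091 -3.298
v 2.661 0.961 -3.732
v 2.893 0.584 -2.561
v 2.176 1.258 -1.789
v 1.464 0.702 -3.991
v 0.747 1.376 -3.219
v 1.443 -3.369 0.312
v 2.55 -2.665 1.393
v 1.053 -2.005 -0.176
v 2.16 -1.301 0.905
v 2.52 -3.439 -0.745
v 3.627 -2.735 0.336
v 2.13 -2.075 -1.233
v 3.237 -1.371 -0.152
v -2.837 0.962 1.262
v -1.939 1.006 1.315
v -2.086 1.943 3.03
v -2.983 1.898 2.978
v -2.09 1.426 1.073
v -2.236 2.363 2.788
v -2.477 1.698 0.891
v -2.624 2.635 2.606
v -2.979 1.736 0.827
v -3.125 2.673 2.542
v -3.435 1.529 0.901
v -3.582 2.466 2.617
v -3.702 1.141 1.09
v -3.848 2.078 2.806
v -3.694 0.696 1.334
v -3.84 1.633 3.049
v -3.413 0.336 1.555
v -3.56 1.273 3.27
v -2.95 0.174 1.683
v -3.097 1.111 3.398
v -2.451 0.262 1.677
v -2.597 1.199 3.393
v -2.074 0.573 1.54
v -2.221 1.51 3.255
v 1.963 -1.003 3.444
v 2.407 -0.884 3.224
v 2.137 -0.077 4.296
v 2.259 -0.754 3.112
v 2.052 -0.673 3.066
v 1.827 -0.657 3.095
v 1.63 -0.71 3.194
v 1.498 -0.821 3.341
v 1.458 -0.968 3.51
v 1.519 -1.122 3.665
v 1.667 -1.253 3.777
v 1.874 -1.334 3.822
v 2.099 -1.349 3.794
v 2.296 -1.296 3.695
v 2.428 -1.185 3.548
v 2.468 -1.038 3.379
v 3.485 -2.597 -3.688
v 3.919 -2.889 -3.771
v 3.77 -3.455 -2.554
v 3.335 -3.163 -2.472
v 4.01 -2.659 -3.652
v 3.86 -3.225 -2.436
v 3.96 -2.412 -3.544
v 3.81 -2.978 -2.327
v 3.783 -2.215 -3.474
v 3.633 -2.78 -2.257
v 3.526 -2.12 -3.461
v 3.376 -2.686 -2.245
v 3.258 -2.153 -3.51
v 3.108 -2.719 -2.293
v 3.05 -2.305 -3.606
v 2.901 -2.871 -2.389
v 2.96 -2.535 -3.724
v 2.81 -3.101 -2.508
v 3.01 -2.782 -3.833
v 2.86 -3.348 -2.616
v 3.187 -2.98 -3.903
v 3.037 -3.545 -2.686
v 3.444 -3.074 -3.915
v 3.294 -3.64 -2.699
v 3.712 -3.041 -3.867
v 3.562 -3.607 -2.65
f 1 12 6
f 1 6 2
f 1 2 8
f 1 8 11
f 1 11 12
f 2 6 10
f 6 12 5
f 12 11 3
f 11 8 7
f 8 2 9
f 4 10 5
f 4 5 3
f 4 3 7
f 4 7 9
f 4 9 10
f 5 10 6
f 3 5 12
f 7 3 11
f 9 7 8
f 10 9 2
f 14 16 13
f 17 14 13
f 13 16 15
f 15 17 13
f 14 20 16
f 18 14 17
f 18 20 14
f 16 20 15
f 19 17 15
f 15 20 19
f 19 18 17
f 20 18 19
f 22 21 25
f 22 25 23
f 23 25 26
f 23 26 24
f 25 21 27
f 25 27 26
f 26 27 28
f 26 28 24
f 27 21 29
f 27 29 28
f 28 29 30
f 28 30 24
f 29 21 31
f 29 31 30
f 30 31 32
f 30 32 24
f 31 21 33
f 31 33 32
f 32 33 34
f 32 34 24
f 33 21 35
f 33 35 34
f 34 35 36
f 34 36 24
f 35 21 37
f 35 37 36
f 36 37 38
f 36 38 24
f 37 21 39
f 37 39 38
f 38 39 40
f 38 40 24
f 39 21 41
f 39 41 40
f 40 41 42
f 40 42 24
f 41 21 43
f 41 43 42
f 42 43 44
f 42 44 24
f 43 21 22
f 43 22 44
f 44 22 23
f 44 23 24
f 46 45 48
f 46 48 47
f 48 45 49
f 48 49 47
f 49 45 50
f 49 50 47
f 50 45 51
f 50 51 47
f 51 45 52
f 51 52 47
f 52 45 53
f 52 53 47
f 53 45 54
f 53 54 47
f 54 45 55
f 54 55 47
f 55 45 56
f 55 56 47
f 56 45 57
f 56 57 47
f 57 45 58
f 57 58 47
f 58 45 59
f 58 59 47
f 59 45 60
f 59 60 47
f 60 45 46
f 60 46 47
f 62 61 65
f 62 65 63
f 63 65 66
f 63 66 64
f 65 61 67
f 65 67 66
f 66 67 68
f 66 68 64
f 67 61 69
f 67 69 68
f 68 69 70
f 68 70 64
f 69 61 71
f 69 71 70
f 70 71 72
f 70 72 64
f 71 61 73
f 71 73 72
f 72 73 74
f 72 74 64
f 73 61 75
f 73 75 74
f 74 75 76
f 74 76 64
f 75 61 77
f 75 77 76
f 76 77 78
f 76 78 64
f 77 61 79
f 77 79 78
f 78 79 80
f 78 80 64
f 79 61 81
f 79 81 80
f 80 81 82
f 80 82 64
f 81 61 83
f 81 83 82
f 82 83 84
f 82 84 64
f 83 61 85
f 83 85 84
f 84 85 86
f 84 86 64
f 85 61 62
f 85 62 86
f 86 62 63
f 86 63 64



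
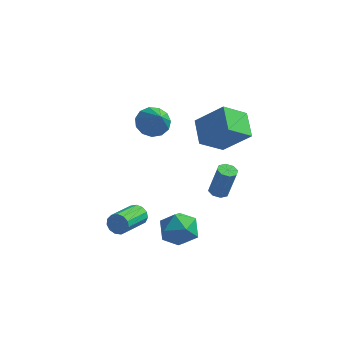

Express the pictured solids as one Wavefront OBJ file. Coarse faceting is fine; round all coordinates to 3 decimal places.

v -3.258 3.311 0.942
v -2.604 2.944 0.251
v -2.342 2.169 2.418
v -2.362 3.418 0.467
v -2.404 3.858 0.834
v -2.718 4.125 1.235
v -3.203 4.133 1.543
v -3.706 3.881 1.66
v -4.067 3.447 1.549
v -4.171 2.971 1.245
v -3.986 2.602 0.845
v -3.569 2.459 0.475
v -3.054 2.586 0.254
v 0.53 -2.8 -1.024
v 1.583 -3.266 -0.775
v 0.117 -4.314 -2.105
v 1.17 -4.78 -1.856
v 0.349 -4.697 -1.016
v 0.604 -3.762 -0.348
v 1.096 -3.818 -2.532
v 1.351 -2.883 -1.864
v 1.933 -3.895 -1.707
v 1.471 -4.438 -0.77
v 0.229 -3.142 -2.11
v -0.233 -3.685 -1.173
v 0.907 2.435 -3.204
v 1.469 2.278 -3.343
v 1.955 2.328 -1.435
v 1.393 2.485 -1.296
v 1.409 2.733 -3.34
v 1.896 2.784 -1.432
v 1.055 3.014 -3.257
v 1.541 3.064 -1.349
v 0.614 2.955 -3.143
v 1.101 3.005 -1.235
v 0.345 2.592 -3.065
v 0.831 2.642 -1.157
v 0.404 2.136 -3.068
v 0.891 2.187 -1.16
v 0.759 1.856 -3.151
v 1.245 1.906 -1.243
v 1.199 1.915 -3.265
v 1.686 1.965 -1.357
v 1.442 1.476 1.172
v 0.475 0.384 2.226
v 0.709 2.819 1.889
v -0.259 1.727 2.943
v 3.019 1.533 2.677
v 2.051 0.441 3.731
v 2.285 2.876 3.394
v 1.318 1.784 4.448
v -1.985 -2.522 -2.122
v -1.7 -2.761 -2.68
v -2.03 -4.657 -2.035
v -2.315 -4.418 -1.478
v -1.422 -2.723 -2.426
v -1.753 -4.619 -1.781
v -1.324 -2.621 -2.076
v -1.654 -4.518 -1.431
v -1.435 -2.488 -1.741
v -1.766 -4.384 -1.096
v -1.721 -2.365 -1.527
v -2.051 -4.262 -0.882
v -2.09 -2.292 -1.502
v -2.421 -4.189 -0.857
v -2.426 -2.292 -1.674
v -2.757 -4.189 -1.029
v -2.622 -2.365 -1.988
v -2.953 -4.261 -1.343
v -2.616 -2.488 -2.345
v -2.946 -4.384 -1.7
v -2.409 -2.621 -2.631
v -2.739 -4.517 -1.987
v -2.067 -2.723 -2.756
v -2.398 -4.619 -2.111
f 2 1 4
f 2 4 3
f 4 1 5
f 4 5 3
f 5 1 6
f 5 6 3
f 6 1 7
f 6 7 3
f 7 1 8
f 7 8 3
f 8 1 9
f 8 9 3
f 9 1 10
f 9 10 3
f 10 1 11
f 10 11 3
f 11 1 12
f 11 12 3
f 12 1 13
f 12 13 3
f 13 1 2
f 13 2 3
f 14 25 19
f 14 19 15
f 14 15 21
f 14 21 24
f 14 24 25
f 15 19 23
f 19 25 18
f 25 24 16
f 24 21 20
f 21 15 22
f 17 23 18
f 17 18 16
f 17 16 20
f 17 20 22
f 17 22 23
f 18 23 19
f 16 18 25
f 20 16 24
f 22 20 21
f 23 22 15
f 27 26 30
f 27 30 28
f 28 30 31
f 28 31 29
f 30 26 32
f 30 32 31
f 31 32 33
f 31 33 29
f 32 26 34
f 32 34 33
f 33 34 35
f 33 35 29
f 34 26 36
f 34 36 35
f 35 36 37
f 35 37 29
f 36 26 38
f 36 38 37
f 37 38 39
f 37 39 29
f 38 26 40
f 38 40 39
f 39 40 41
f 39 41 29
f 40 26 42
f 40 42 41
f 41 42 43
f 41 43 29
f 42 26 27
f 42 27 43
f 43 27 28
f 43 28 29
f 45 47 44
f 48 45 44
f 44 47 46
f 46 48 44
f 45 51 47
f 49 45 48
f 49 51 45
f 47 51 46
f 50 48 46
f 46 51 50
f 50 49 48
f 51 49 50
f 53 52 56
f 53 56 54
f 54 56 57
f 54 57 55
f 56 52 58
f 56 58 57
f 57 58 59
f 57 59 55
f 58 52 60
f 58 60 59
f 59 60 61
f 59 61 55
f 60 52 62
f 60 62 61
f 61 62 63
f 61 63 55
f 62 52 64
f 62 64 63
f 63 64 65
f 63 65 55
f 64 52 66
f 64 66 65
f 65 66 67
f 65 67 55
f 66 52 68
f 66 68 67
f 67 68 69
f 67 69 55
f 68 52 70
f 68 70 69
f 69 70 71
f 69 71 55
f 70 52 72
f 70 72 71
f 71 72 73
f 71 73 55
f 72 52 74
f 72 74 73
f 73 74 75
f 73 75 55
f 74 52 53
f 74 53 75
f 75 53 54
f 75 54 55



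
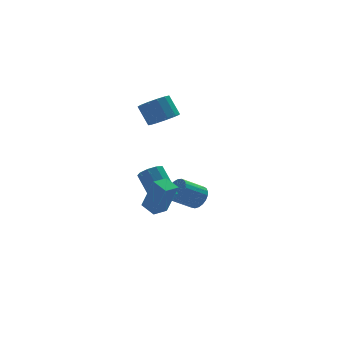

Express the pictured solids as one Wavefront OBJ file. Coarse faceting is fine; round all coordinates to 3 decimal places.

v 3.397 1.284 -4.036
v 3.855 1.248 -3.357
v 2.521 1.12 -2.464
v 2.063 1.156 -3.144
v 3.802 1.583 -3.389
v 2.468 1.456 -2.496
v 3.678 1.867 -3.533
v 2.344 1.739 -2.64
v 3.506 2.049 -3.764
v 2.172 1.922 -2.871
v 3.315 2.1 -4.042
v 1.982 1.972 -3.149
v 3.138 2.009 -4.319
v 1.805 1.881 -3.426
v 3.006 1.793 -4.547
v 1.673 1.665 -3.654
v 2.942 1.489 -4.687
v 1.608 1.361 -3.794
v 2.956 1.149 -4.714
v 1.622 1.021 -3.822
v 3.046 0.833 -4.625
v 1.713 0.705 -3.732
v 3.197 0.594 -4.433
v 1.864 0.467 -3.54
v 3.383 0.475 -4.173
v 2.049 0.348 -3.28
v 3.571 0.496 -3.889
v 2.237 0.369 -2.996
v 3.729 0.653 -3.631
v 2.395 0.525 -2.738
v 3.829 0.919 -3.443
v 2.495 0.791 -2.55
v 1.224 0.716 2.615
v 2.14 0.9 2.788
v 1.772 1.649 3.938
v 0.856 1.464 3.765
v 1.963 1.296 2.474
v 1.595 2.044 3.623
v 1.551 1.507 2.205
v 1.183 2.256 3.354
v 1.036 1.467 2.066
v 0.668 2.216 3.215
v 0.58 1.189 2.101
v 0.212 1.937 3.25
v 0.329 0.76 2.3
v -0.039 1.508 3.449
v 0.362 0.317 2.599
v -0.006 1.066 3.748
v 0.668 0.001 2.903
v 0.3 0.749 4.052
v 1.151 -0.088 3.116
v 0.783 0.66 4.265
v 1.657 0.078 3.17
v 1.289 0.826 4.319
v 2.026 0.446 3.048
v 1.658 1.195 4.197
v -0.836 -3.915 -2.103
v -0.356 -4.476 -0.158
v -1.242 -3.069 -1.758
v -0.762 -3.63 0.186
v 0.022 -3.47 -2.186
v 0.502 -4.031 -0.242
v -0.384 -2.624 -1.842
v 0.096 -3.185 0.103
v 0.39 -2.173 -1.986
v 0.927 -1.728 -2.289
v 0.527 -0.242 -0.817
v -0.01 -0.687 -0.514
v 0.468 -1.63 -2.513
v 0.067 -0.144 -1.04
v -0.028 -1.787 -2.49
v -0.428 -0.3 -1.017
v -0.327 -2.123 -2.231
v -0.728 -0.637 -0.759
v -0.292 -2.484 -1.858
v -0.692 -0.997 -0.386
v 0.063 -2.698 -1.545
v -0.337 -1.212 -0.072
v 0.571 -2.667 -1.438
v 0.171 -1.181 0.034
v 0.994 -2.405 -1.588
v 0.594 -0.919 -0.115
v 1.135 -2.034 -1.924
v 0.734 -0.548 -0.451
f 2 1 5
f 2 5 3
f 3 5 6
f 3 6 4
f 5 1 7
f 5 7 6
f 6 7 8
f 6 8 4
f 7 1 9
f 7 9 8
f 8 9 10
f 8 10 4
f 9 1 11
f 9 11 10
f 10 11 12
f 10 12 4
f 11 1 13
f 11 13 12
f 12 13 14
f 12 14 4
f 13 1 15
f 13 15 14
f 14 15 16
f 14 16 4
f 15 1 17
f 15 17 16
f 16 17 18
f 16 18 4
f 17 1 19
f 17 19 18
f 18 19 20
f 18 20 4
f 19 1 21
f 19 21 20
f 20 21 22
f 20 22 4
f 21 1 23
f 21 23 22
f 22 23 24
f 22 24 4
f 23 1 25
f 23 25 24
f 24 25 26
f 24 26 4
f 25 1 27
f 25 27 26
f 26 27 28
f 26 28 4
f 27 1 29
f 27 29 28
f 28 29 30
f 28 30 4
f 29 1 31
f 29 31 30
f 30 31 32
f 30 32 4
f 31 1 2
f 31 2 32
f 32 2 3
f 32 3 4
f 34 33 37
f 34 37 35
f 35 37 38
f 35 38 36
f 37 33 39
f 37 39 38
f 38 39 40
f 38 40 36
f 39 33 41
f 39 41 40
f 40 41 42
f 40 42 36
f 41 33 43
f 41 43 42
f 42 43 44
f 42 44 36
f 43 33 45
f 43 45 44
f 44 45 46
f 44 46 36
f 45 33 47
f 45 47 46
f 46 47 48
f 46 48 36
f 47 33 49
f 47 49 48
f 48 49 50
f 48 50 36
f 49 33 51
f 49 51 50
f 50 51 52
f 50 52 36
f 51 33 53
f 51 53 52
f 52 53 54
f 52 54 36
f 53 33 55
f 53 55 54
f 54 55 56
f 54 56 36
f 55 33 34
f 55 34 56
f 56 34 35
f 56 35 36
f 58 60 57
f 61 58 57
f 57 60 59
f 59 61 57
f 58 64 60
f 62 58 61
f 62 64 58
f 60 64 59
f 63 61 59
f 59 64 63
f 63 62 61
f 64 62 63
f 66 65 69
f 66 69 67
f 67 69 70
f 67 70 68
f 69 65 71
f 69 71 70
f 70 71 72
f 70 72 68
f 71 65 73
f 71 73 72
f 72 73 74
f 72 74 68
f 73 65 75
f 73 75 74
f 74 75 76
f 74 76 68
f 75 65 77
f 75 77 76
f 76 77 78
f 76 78 68
f 77 65 79
f 77 79 78
f 78 79 80
f 78 80 68
f 79 65 81
f 79 81 80
f 80 81 82
f 80 82 68
f 81 65 83
f 81 83 82
f 82 83 84
f 82 84 68
f 83 65 66
f 83 66 84
f 84 66 67
f 84 67 68



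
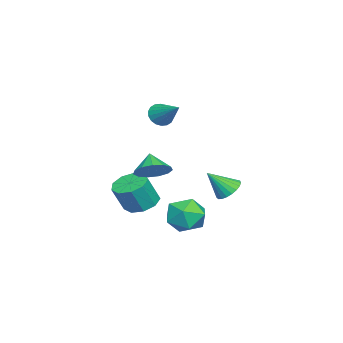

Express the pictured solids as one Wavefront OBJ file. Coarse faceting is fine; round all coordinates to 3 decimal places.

v -0.474 1.881 -2.589
v 0.686 2.242 -2.487
v 0.134 0.078 -3.113
v 1.294 0.439 -3.011
v 0.6 0.328 -2.014
v 0.224 1.442 -1.69
v 0.596 0.878 -3.91
v 0.22 1.992 -3.586
v 1.347 1.622 -3.303
v 1.35 1.282 -2.132
v -0.53 1.038 -3.468
v -0.527 0.698 -2.297
v 2.278 3.887 0.039
v 2.761 3.51 -0.46
v 2.742 2.913 1.221
v 2.956 3.746 -0.342
v 3.034 4.007 -0.158
v 2.981 4.247 0.06
v 2.807 4.424 0.274
v 2.541 4.509 0.448
v 2.23 4.486 0.551
v 1.927 4.359 0.565
v 1.685 4.151 0.489
v 1.546 3.897 0.334
v 1.533 3.641 0.129
v 1.649 3.428 -0.092
v 1.874 3.294 -0.291
v 2.169 3.262 -0.432
v 2.482 3.339 -0.492
v -0.136 -0.749 -0.129
v 0.674 -1.081 0.395
v -0.904 -1.171 0.789
v 0.581 -0.54 0.566
v 0.26 -0.065 0.516
v -0.186 0.192 0.261
v -0.616 0.151 -0.118
v -0.894 -0.176 -0.5
v -0.931 -0.685 -0.765
v -0.716 -1.214 -0.828
v -0.316 -1.595 -0.669
v 0.141 -1.708 -0.339
v 0.51 -1.516 0.058
v -2.99 -2.285 -3.635
v -2.053 -1.88 -3.88
v -1.433 -2.35 -2.291
v -2.37 -2.755 -2.045
v -2.464 -1.378 -3.572
v -1.844 -1.849 -1.982
v -3.121 -1.301 -3.292
v -2.501 -1.771 -1.703
v -3.717 -1.684 -3.174
v -3.097 -2.154 -1.584
v -3.973 -2.348 -3.27
v -3.353 -2.819 -1.681
v -3.768 -2.983 -3.538
v -3.149 -3.453 -1.948
v -3.2 -3.291 -3.851
v -2.58 -3.761 -2.261
v -2.533 -3.128 -4.063
v -1.913 -3.598 -2.473
v -2.08 -2.571 -4.074
v -1.46 -3.041 -2.485
v -1.183 -0.646 3.465
v -0.612 -0.743 2.989
v -0.177 0.626 4.415
v -0.787 -0.497 2.846
v -1.041 -0.281 2.825
v -1.323 -0.138 2.932
v -1.577 -0.095 3.144
v -1.753 -0.161 3.419
v -1.817 -0.324 3.704
v -1.754 -0.55 3.941
v -1.579 -0.795 4.084
v -1.325 -1.011 4.105
v -1.043 -1.155 3.998
v -0.789 -1.198 3.786
v -0.613 -1.131 3.511
v -0.55 -0.969 3.226
f 1 12 6
f 1 6 2
f 1 2 8
f 1 8 11
f 1 11 12
f 2 6 10
f 6 12 5
f 12 11 3
f 11 8 7
f 8 2 9
f 4 10 5
f 4 5 3
f 4 3 7
f 4 7 9
f 4 9 10
f 5 10 6
f 3 5 12
f 7 3 11
f 9 7 8
f 10 9 2
f 14 13 16
f 14 16 15
f 16 13 17
f 16 17 15
f 17 13 18
f 17 18 15
f 18 13 19
f 18 19 15
f 19 13 20
f 19 20 15
f 20 13 21
f 20 21 15
f 21 13 22
f 21 22 15
f 22 13 23
f 22 23 15
f 23 13 24
f 23 24 15
f 24 13 25
f 24 25 15
f 25 13 26
f 25 26 15
f 26 13 27
f 26 27 15
f 27 13 28
f 27 28 15
f 28 13 29
f 28 29 15
f 29 13 14
f 29 14 15
f 31 30 33
f 31 33 32
f 33 30 34
f 33 34 32
f 34 30 35
f 34 35 32
f 35 30 36
f 35 36 32
f 36 30 37
f 36 37 32
f 37 30 38
f 37 38 32
f 38 30 39
f 38 39 32
f 39 30 40
f 39 40 32
f 40 30 41
f 40 41 32
f 41 30 42
f 41 42 32
f 42 30 31
f 42 31 32
f 44 43 47
f 44 47 45
f 45 47 48
f 45 48 46
f 47 43 49
f 47 49 48
f 48 49 50
f 48 50 46
f 49 43 51
f 49 51 50
f 50 51 52
f 50 52 46
f 51 43 53
f 51 53 52
f 52 53 54
f 52 54 46
f 53 43 55
f 53 55 54
f 54 55 56
f 54 56 46
f 55 43 57
f 55 57 56
f 56 57 58
f 56 58 46
f 57 43 59
f 57 59 58
f 58 59 60
f 58 60 46
f 59 43 61
f 59 61 60
f 60 61 62
f 60 62 46
f 61 43 44
f 61 44 62
f 62 44 45
f 62 45 46
f 64 63 66
f 64 66 65
f 66 63 67
f 66 67 65
f 67 63 68
f 67 68 65
f 68 63 69
f 68 69 65
f 69 63 70
f 69 70 65
f 70 63 71
f 70 71 65
f 71 63 72
f 71 72 65
f 72 63 73
f 72 73 65
f 73 63 74
f 73 74 65
f 74 63 75
f 74 75 65
f 75 63 76
f 75 76 65
f 76 63 77
f 76 77 65
f 77 63 78
f 77 78 65
f 78 63 64
f 78 64 65



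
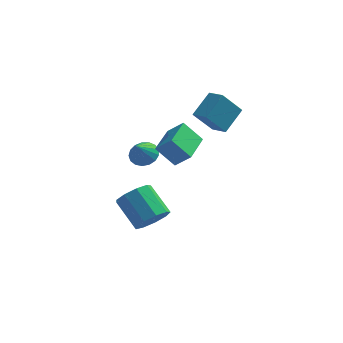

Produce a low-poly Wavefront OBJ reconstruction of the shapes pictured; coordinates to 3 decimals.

v -1.215 -1.505 3.557
v -0.499 -1.675 4.249
v -0.923 0.166 3.666
v -0.207 -0.004 4.357
v -0.353 -1.596 2.643
v 0.363 -1.766 3.334
v -0.061 0.075 2.751
v 0.655 -0.095 3.443
v 1.377 2.395 2.444
v 0.537 1.912 3.628
v 0.708 2.981 2.209
v -0.132 2.498 3.393
v 1.992 3.442 3.307
v 1.152 2.959 4.491
v 1.323 4.028 3.072
v 0.483 3.545 4.256
v -1.605 0.175 -2.244
v -0.969 0.132 -1.58
v -2 1.081 -0.532
v -2.635 1.125 -1.196
v -0.87 0.638 -1.941
v -1.9 1.588 -0.892
v -1.114 0.928 -2.443
v -2.145 1.877 -1.395
v -1.588 0.865 -2.853
v -2.619 1.815 -1.804
v -2.07 0.48 -2.977
v -3.1 1.429 -1.929
v -2.334 -0.048 -2.759
v -3.364 0.901 -1.71
v -2.257 -0.471 -2.3
v -3.287 0.478 -1.251
v -1.875 -0.592 -1.815
v -2.905 0.357 -0.766
v -1.366 -0.354 -1.531
v -2.397 0.596 -0.482
v -1.816 -0.827 2.746
v -1.188 -0.698 3.001
v -2.044 -1.513 3.654
v -1.377 -0.461 3.133
v -1.667 -0.308 3.175
v -1.99 -0.274 3.12
v -2.274 -0.367 2.978
v -2.453 -0.565 2.784
v -2.486 -0.823 2.581
v -2.365 -1.083 2.416
v -2.119 -1.283 2.326
v -1.803 -1.38 2.333
v -1.49 -1.35 2.434
v -1.252 -1.2 2.607
v -1.143 -0.965 2.812
f 2 4 1
f 5 2 1
f 1 4 3
f 3 5 1
f 2 8 4
f 6 2 5
f 6 8 2
f 4 8 3
f 7 5 3
f 3 8 7
f 7 6 5
f 8 6 7
f 10 12 9
f 13 10 9
f 9 12 11
f 11 13 9
f 10 16 12
f 14 10 13
f 14 16 10
f 12 16 11
f 15 13 11
f 11 16 15
f 15 14 13
f 16 14 15
f 18 17 21
f 18 21 19
f 19 21 22
f 19 22 20
f 21 17 23
f 21 23 22
f 22 23 24
f 22 24 20
f 23 17 25
f 23 25 24
f 24 25 26
f 24 26 20
f 25 17 27
f 25 27 26
f 26 27 28
f 26 28 20
f 27 17 29
f 27 29 28
f 28 29 30
f 28 30 20
f 29 17 31
f 29 31 30
f 30 31 32
f 30 32 20
f 31 17 33
f 31 33 32
f 32 33 34
f 32 34 20
f 33 17 35
f 33 35 34
f 34 35 36
f 34 36 20
f 35 17 18
f 35 18 36
f 36 18 19
f 36 19 20
f 38 37 40
f 38 40 39
f 40 37 41
f 40 41 39
f 41 37 42
f 41 42 39
f 42 37 43
f 42 43 39
f 43 37 44
f 43 44 39
f 44 37 45
f 44 45 39
f 45 37 46
f 45 46 39
f 46 37 47
f 46 47 39
f 47 37 48
f 47 48 39
f 48 37 49
f 48 49 39
f 49 37 50
f 49 50 39
f 50 37 51
f 50 51 39
f 51 37 38
f 51 38 39



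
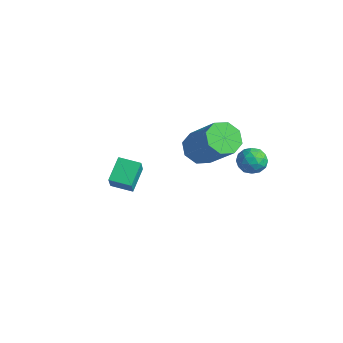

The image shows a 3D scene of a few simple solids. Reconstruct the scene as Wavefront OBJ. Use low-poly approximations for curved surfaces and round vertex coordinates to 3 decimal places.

v -2.454 -1.781 2.459
v -2.97 -0.966 3.139
v -1.722 -1.195 2.311
v -2.237 -0.38 2.991
v -1.963 -2.18 3.309
v -2.478 -1.365 3.989
v -1.23 -1.594 3.161
v -1.746 -0.779 3.841
v -0.923 4.089 3.149
v -0.641 4.377 2.597
v -0.399 3.143 2.923
v -0.117 3.431 2.371
v 0.072 3.633 2.996
v -0.252 4.218 3.136
v -0.788 3.302 2.384
v -1.112 3.887 2.524
v -0.558 3.891 2.124
v -0.026 4.095 2.503
v -1.014 3.425 3.017
v -0.482 3.629 3.396
v -0.828 4.317 2.893
v -0.212 3.203 2.627
v -0.101 3.322 2.994
v 0.065 3.491 2.67
v -0.6 4.223 3.21
v -0.434 4.392 2.885
v -0.015 3.954 3.12
v -0.606 3.128 2.635
v -0.44 3.297 2.31
v -1.105 4.029 2.85
v -0.939 4.198 2.526
v -1.025 3.566 2.4
v -0.613 4.2 2.291
v -0.305 3.643 2.158
v -0.7 3.568 2.166
v -0.89 3.912 2.248
v -0.301 4.32 2.513
v 0.007 3.763 2.38
v 0.118 3.882 2.747
v -0.072 4.226 2.83
v -0.252 4.034 2.235
v -1.047 3.757 3.14
v -0.739 3.2 3.007
v -0.968 3.294 2.69
v -1.158 3.638 2.773
v -0.735 3.877 3.362
v -0.427 3.32 3.229
v -0.15 3.608 3.272
v -0.34 3.952 3.354
v -0.788 3.486 3.285
v -3.888 3.62 1.535
v -3.286 3.704 0.926
v -1.751 3.803 2.456
v -2.352 3.72 3.065
v -3.524 4.284 1.127
v -1.988 4.383 2.657
v -3.975 4.475 1.567
v -2.439 4.575 3.097
v -4.374 4.166 1.988
v -2.839 4.265 3.518
v -4.489 3.537 2.144
v -2.954 3.636 3.674
v -4.252 2.957 1.943
v -2.716 3.056 3.473
v -3.801 2.765 1.503
v -2.265 2.865 3.033
v -3.401 3.075 1.082
v -1.866 3.174 2.612
f 2 4 1
f 5 2 1
f 1 4 3
f 3 5 1
f 2 8 4
f 6 2 5
f 6 8 2
f 4 8 3
f 7 5 3
f 3 8 7
f 7 6 5
f 8 6 7
f 9 46 25
f 46 20 49
f 25 49 14
f 46 49 25
f 9 25 21
f 25 14 26
f 21 26 10
f 25 26 21
f 9 21 30
f 21 10 31
f 30 31 16
f 21 31 30
f 9 30 42
f 30 16 45
f 42 45 19
f 30 45 42
f 9 42 46
f 42 19 50
f 46 50 20
f 42 50 46
f 10 26 37
f 26 14 40
f 37 40 18
f 26 40 37
f 14 49 27
f 49 20 48
f 27 48 13
f 49 48 27
f 20 50 47
f 50 19 43
f 47 43 11
f 50 43 47
f 19 45 44
f 45 16 32
f 44 32 15
f 45 32 44
f 16 31 36
f 31 10 33
f 36 33 17
f 31 33 36
f 12 38 24
f 38 18 39
f 24 39 13
f 38 39 24
f 12 24 22
f 24 13 23
f 22 23 11
f 24 23 22
f 12 22 29
f 22 11 28
f 29 28 15
f 22 28 29
f 12 29 34
f 29 15 35
f 34 35 17
f 29 35 34
f 12 34 38
f 34 17 41
f 38 41 18
f 34 41 38
f 13 39 27
f 39 18 40
f 27 40 14
f 39 40 27
f 11 23 47
f 23 13 48
f 47 48 20
f 23 48 47
f 15 28 44
f 28 11 43
f 44 43 19
f 28 43 44
f 17 35 36
f 35 15 32
f 36 32 16
f 35 32 36
f 18 41 37
f 41 17 33
f 37 33 10
f 41 33 37
f 52 51 55
f 52 55 53
f 53 55 56
f 53 56 54
f 55 51 57
f 55 57 56
f 56 57 58
f 56 58 54
f 57 51 59
f 57 59 58
f 58 59 60
f 58 60 54
f 59 51 61
f 59 61 60
f 60 61 62
f 60 62 54
f 61 51 63
f 61 63 62
f 62 63 64
f 62 64 54
f 63 51 65
f 63 65 64
f 64 65 66
f 64 66 54
f 65 51 67
f 65 67 66
f 66 67 68
f 66 68 54
f 67 51 52
f 67 52 68
f 68 52 53
f 68 53 54

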